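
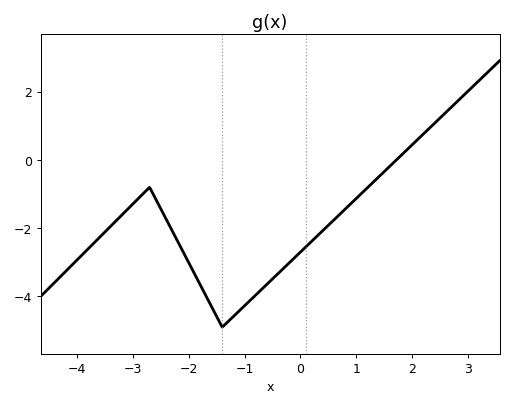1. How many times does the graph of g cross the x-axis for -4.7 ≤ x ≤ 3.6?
1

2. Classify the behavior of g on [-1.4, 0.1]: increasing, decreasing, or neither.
increasing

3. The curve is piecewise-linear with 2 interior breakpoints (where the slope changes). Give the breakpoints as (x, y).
(-2.7, -0.8); (-1.4, -4.9)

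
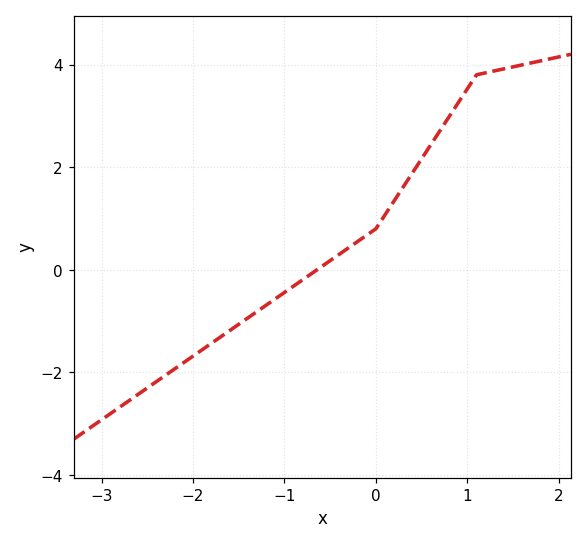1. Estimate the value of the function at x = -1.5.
-1.06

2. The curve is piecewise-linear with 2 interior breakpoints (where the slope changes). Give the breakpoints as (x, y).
(0, 0.8); (1.1, 3.8)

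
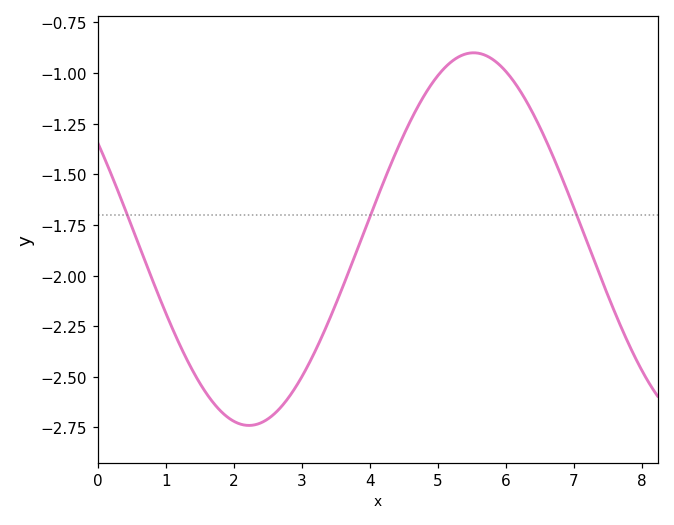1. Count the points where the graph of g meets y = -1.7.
3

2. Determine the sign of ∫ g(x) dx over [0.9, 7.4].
negative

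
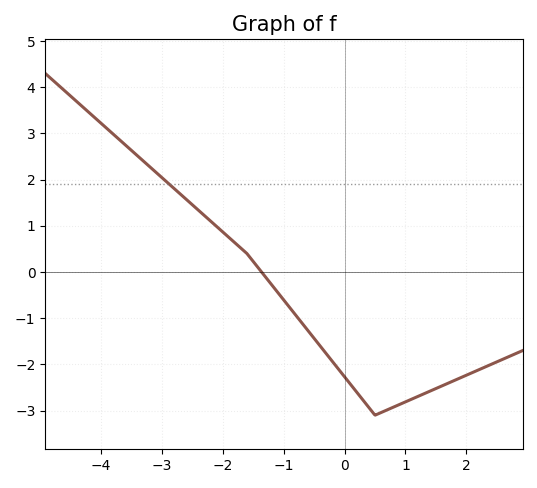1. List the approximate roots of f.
-1.36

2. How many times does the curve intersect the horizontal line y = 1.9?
1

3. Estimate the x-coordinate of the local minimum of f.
0.503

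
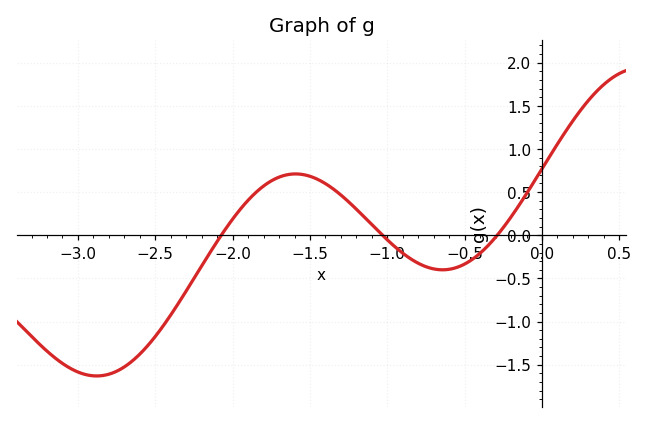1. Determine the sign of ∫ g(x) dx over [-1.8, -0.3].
positive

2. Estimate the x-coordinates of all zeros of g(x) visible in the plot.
-2.07, -1.03, -0.29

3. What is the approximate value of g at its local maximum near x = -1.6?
0.711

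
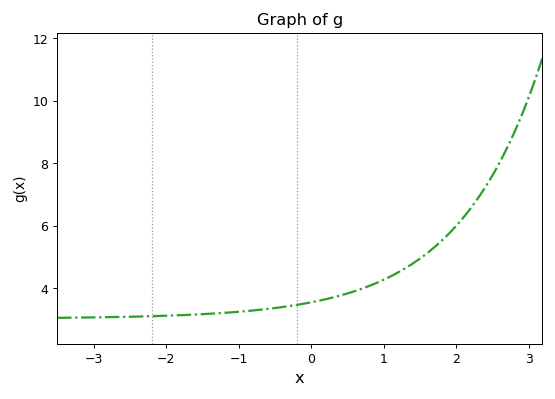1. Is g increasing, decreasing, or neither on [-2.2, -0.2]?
increasing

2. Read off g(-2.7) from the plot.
3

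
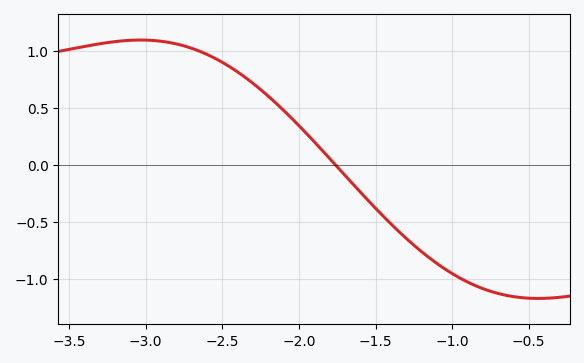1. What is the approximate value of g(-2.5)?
0.9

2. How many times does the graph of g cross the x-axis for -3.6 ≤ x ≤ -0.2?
1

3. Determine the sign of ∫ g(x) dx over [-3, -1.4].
positive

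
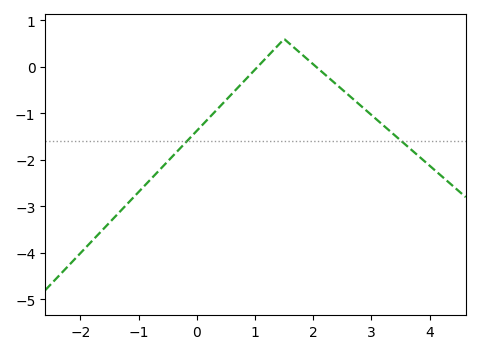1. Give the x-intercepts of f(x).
1.04, 2.05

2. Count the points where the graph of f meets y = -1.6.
2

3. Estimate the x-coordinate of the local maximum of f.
1.5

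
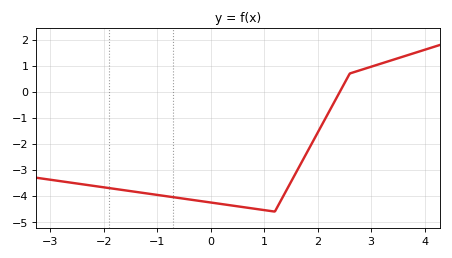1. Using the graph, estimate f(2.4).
-0.057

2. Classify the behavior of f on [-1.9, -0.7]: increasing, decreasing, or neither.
decreasing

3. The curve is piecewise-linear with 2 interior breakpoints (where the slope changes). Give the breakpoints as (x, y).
(1.2, -4.6); (2.6, 0.7)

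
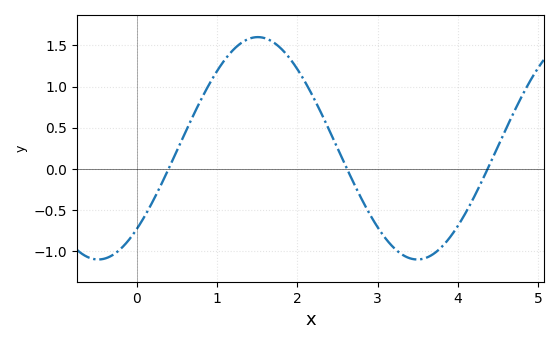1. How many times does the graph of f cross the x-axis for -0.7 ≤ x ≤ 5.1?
3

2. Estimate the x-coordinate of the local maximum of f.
1.51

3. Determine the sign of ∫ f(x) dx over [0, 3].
positive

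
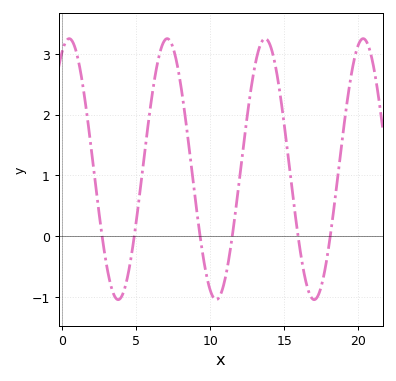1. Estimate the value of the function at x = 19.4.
2.47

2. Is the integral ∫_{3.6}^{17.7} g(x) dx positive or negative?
positive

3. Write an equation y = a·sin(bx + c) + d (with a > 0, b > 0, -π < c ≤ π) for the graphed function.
y = 2.15sin(0.95x + 1.11) + 1.1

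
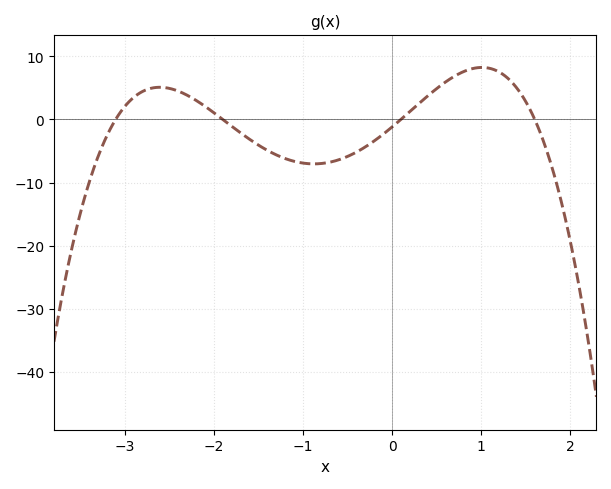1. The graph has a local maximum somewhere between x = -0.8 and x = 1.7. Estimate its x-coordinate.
1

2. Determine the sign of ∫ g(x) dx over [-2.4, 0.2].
negative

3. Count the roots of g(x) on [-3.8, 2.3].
4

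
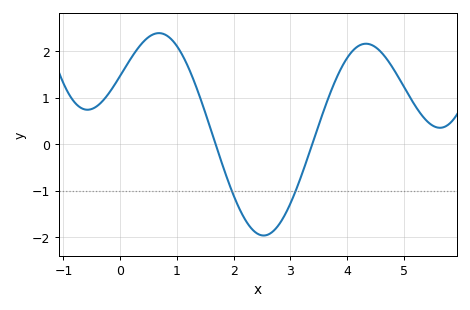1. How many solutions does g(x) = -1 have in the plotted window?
2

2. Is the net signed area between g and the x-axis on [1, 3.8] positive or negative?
negative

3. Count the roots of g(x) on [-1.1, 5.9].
2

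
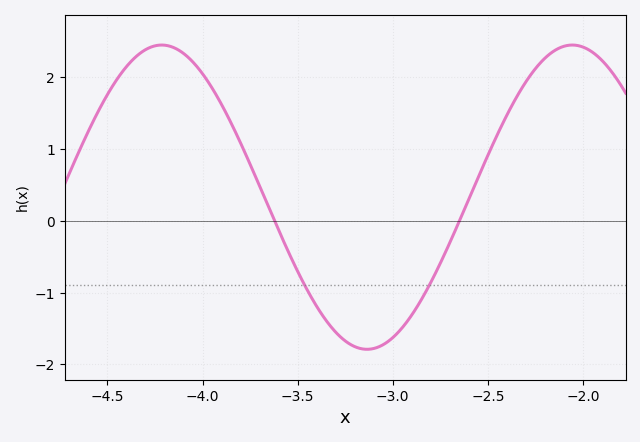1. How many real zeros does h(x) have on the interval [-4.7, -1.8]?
2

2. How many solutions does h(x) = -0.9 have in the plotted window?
2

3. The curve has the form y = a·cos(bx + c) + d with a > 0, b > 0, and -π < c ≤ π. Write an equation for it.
y = 2.12cos(2.91x - 0.302) + 0.33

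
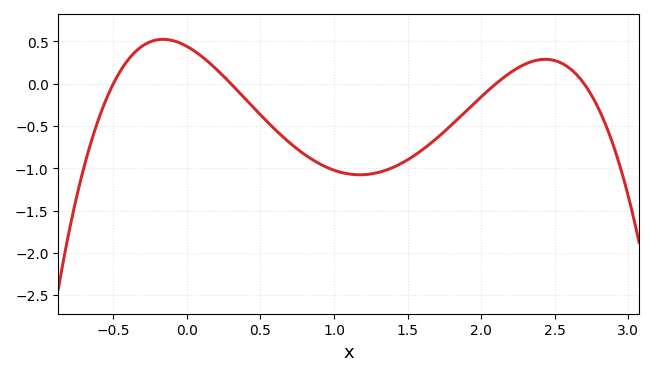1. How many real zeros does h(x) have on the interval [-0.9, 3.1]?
4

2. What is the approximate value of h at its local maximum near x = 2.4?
0.289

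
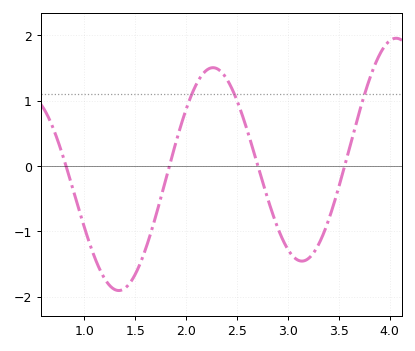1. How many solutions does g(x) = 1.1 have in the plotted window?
3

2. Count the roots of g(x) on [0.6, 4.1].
4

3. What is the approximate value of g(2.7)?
0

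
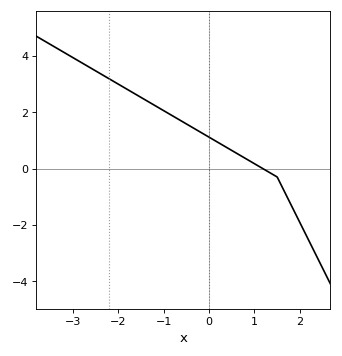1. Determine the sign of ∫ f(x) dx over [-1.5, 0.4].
positive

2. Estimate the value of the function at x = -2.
3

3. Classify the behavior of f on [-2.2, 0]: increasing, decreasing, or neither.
decreasing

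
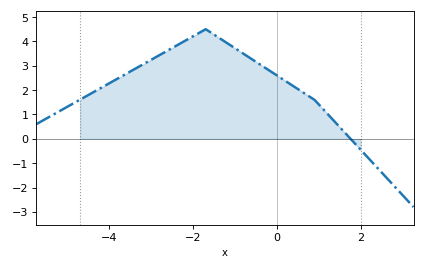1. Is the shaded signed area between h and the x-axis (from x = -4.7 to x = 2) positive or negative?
positive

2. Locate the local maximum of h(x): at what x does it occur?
-1.7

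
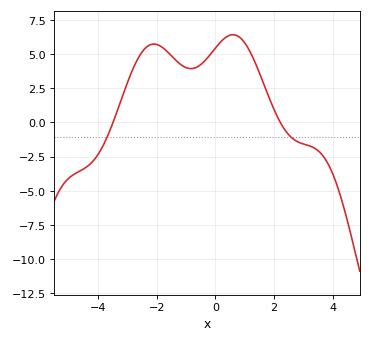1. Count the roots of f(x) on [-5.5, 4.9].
2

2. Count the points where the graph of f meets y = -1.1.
2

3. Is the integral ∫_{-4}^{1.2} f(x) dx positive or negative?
positive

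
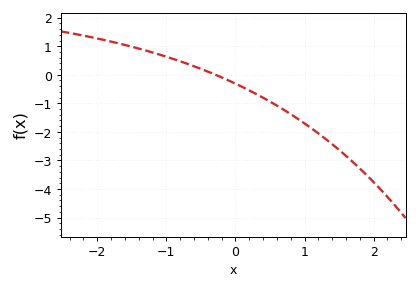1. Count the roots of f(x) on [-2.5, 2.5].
1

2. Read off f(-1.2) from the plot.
0.781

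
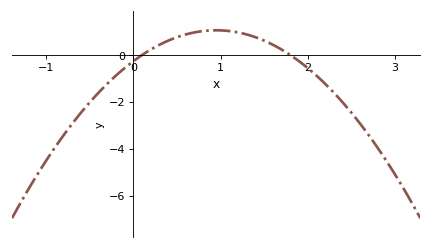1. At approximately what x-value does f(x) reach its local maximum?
1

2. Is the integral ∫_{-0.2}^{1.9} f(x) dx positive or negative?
positive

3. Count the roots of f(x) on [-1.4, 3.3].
2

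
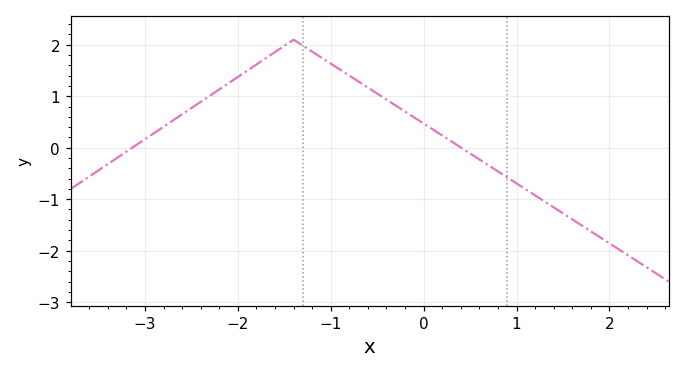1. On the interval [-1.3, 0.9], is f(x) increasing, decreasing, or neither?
decreasing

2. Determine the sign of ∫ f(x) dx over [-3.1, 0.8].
positive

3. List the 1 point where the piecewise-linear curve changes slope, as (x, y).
(-1.4, 2.1)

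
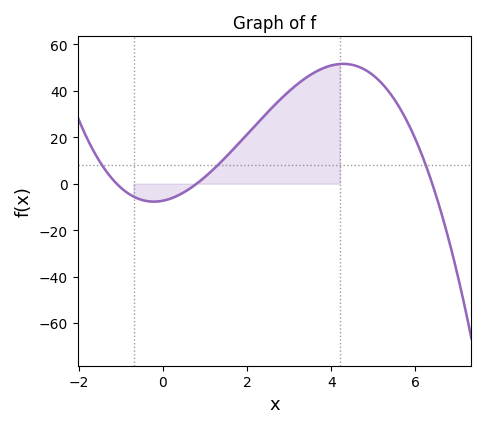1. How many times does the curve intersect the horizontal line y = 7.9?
3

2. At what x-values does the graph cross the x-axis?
-1, 0.8, 6.4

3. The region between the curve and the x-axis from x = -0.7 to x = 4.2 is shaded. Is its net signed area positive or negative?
positive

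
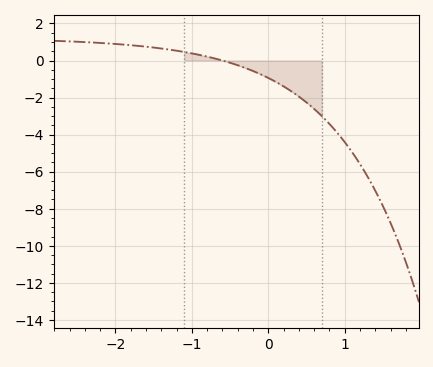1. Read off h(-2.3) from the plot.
1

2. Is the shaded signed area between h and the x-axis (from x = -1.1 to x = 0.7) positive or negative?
negative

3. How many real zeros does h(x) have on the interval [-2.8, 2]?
1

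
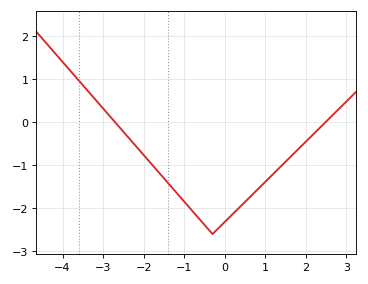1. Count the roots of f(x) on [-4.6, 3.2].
2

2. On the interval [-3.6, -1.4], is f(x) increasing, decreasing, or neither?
decreasing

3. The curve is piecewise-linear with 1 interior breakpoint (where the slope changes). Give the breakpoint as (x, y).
(-0.3, -2.6)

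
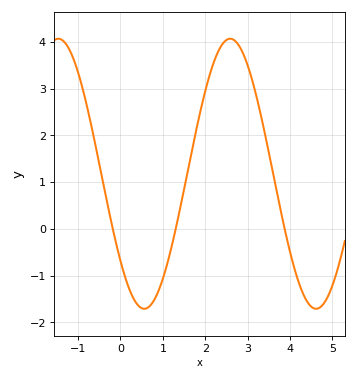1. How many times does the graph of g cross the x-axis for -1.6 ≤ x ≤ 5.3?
3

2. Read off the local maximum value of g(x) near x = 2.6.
4.1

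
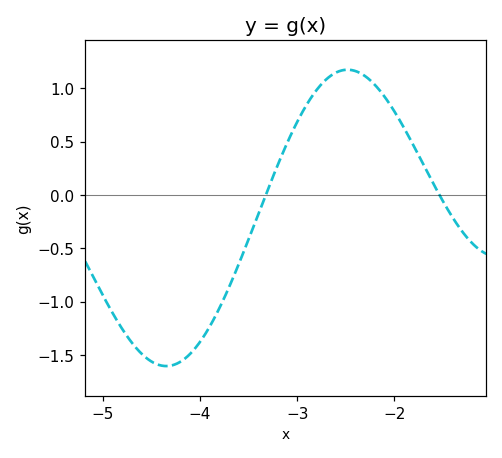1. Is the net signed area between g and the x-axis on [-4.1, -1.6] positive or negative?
positive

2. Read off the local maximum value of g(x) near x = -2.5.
1.15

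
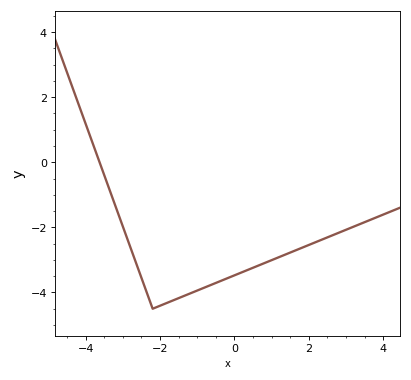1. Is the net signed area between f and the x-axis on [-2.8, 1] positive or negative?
negative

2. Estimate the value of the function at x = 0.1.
-3.4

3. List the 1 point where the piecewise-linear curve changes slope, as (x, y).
(-2.2, -4.5)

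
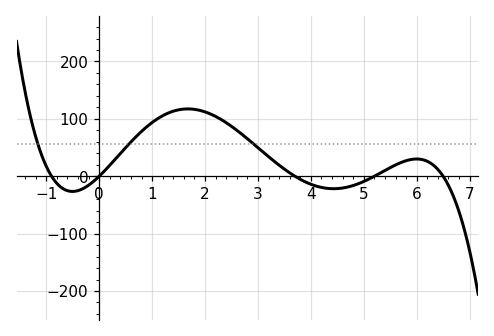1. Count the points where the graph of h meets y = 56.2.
3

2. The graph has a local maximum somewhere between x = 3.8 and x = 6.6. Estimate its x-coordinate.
6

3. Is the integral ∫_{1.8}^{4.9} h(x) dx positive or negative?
positive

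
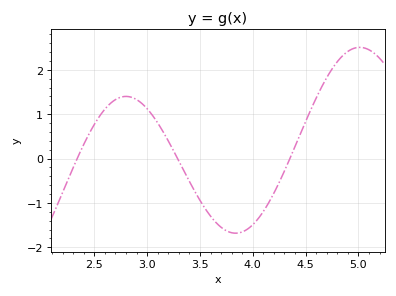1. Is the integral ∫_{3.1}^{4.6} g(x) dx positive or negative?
negative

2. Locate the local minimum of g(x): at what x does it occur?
3.84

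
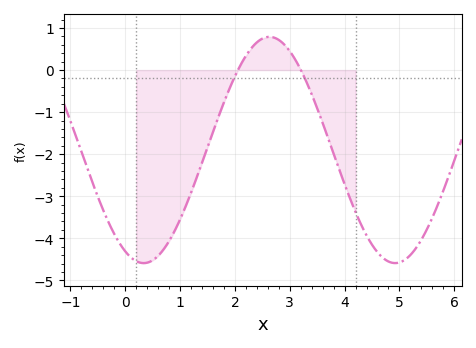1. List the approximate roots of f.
2.05, 3.2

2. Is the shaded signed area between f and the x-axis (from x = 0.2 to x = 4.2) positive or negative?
negative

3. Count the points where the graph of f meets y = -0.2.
2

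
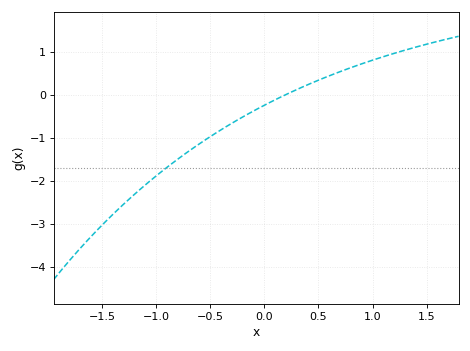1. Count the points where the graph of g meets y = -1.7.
1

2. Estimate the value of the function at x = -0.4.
-0.8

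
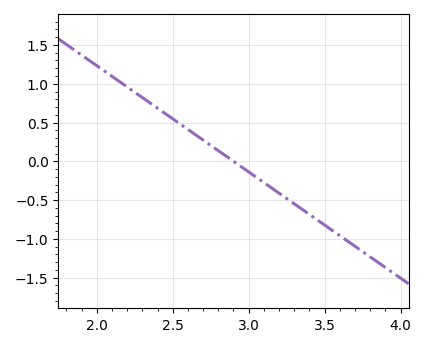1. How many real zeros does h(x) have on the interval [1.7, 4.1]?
1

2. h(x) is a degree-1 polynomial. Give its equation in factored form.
y = -1.37(x - 2.9)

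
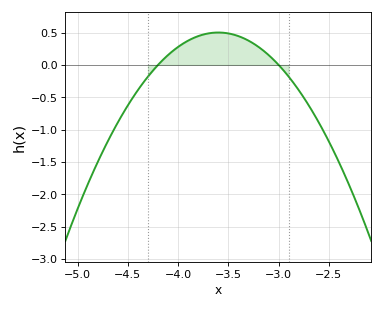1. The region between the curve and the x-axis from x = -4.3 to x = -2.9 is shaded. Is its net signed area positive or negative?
positive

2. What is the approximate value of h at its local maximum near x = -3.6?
0.5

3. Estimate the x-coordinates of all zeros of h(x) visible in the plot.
-4.2, -3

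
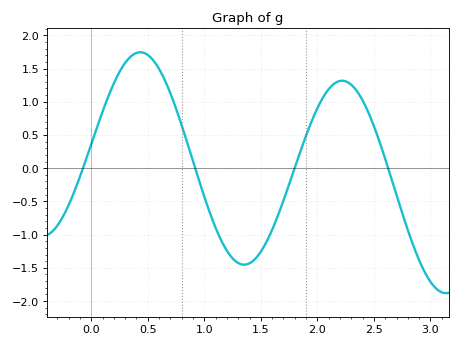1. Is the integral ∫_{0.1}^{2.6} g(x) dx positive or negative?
positive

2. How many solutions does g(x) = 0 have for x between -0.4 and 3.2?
4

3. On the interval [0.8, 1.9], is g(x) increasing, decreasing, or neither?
neither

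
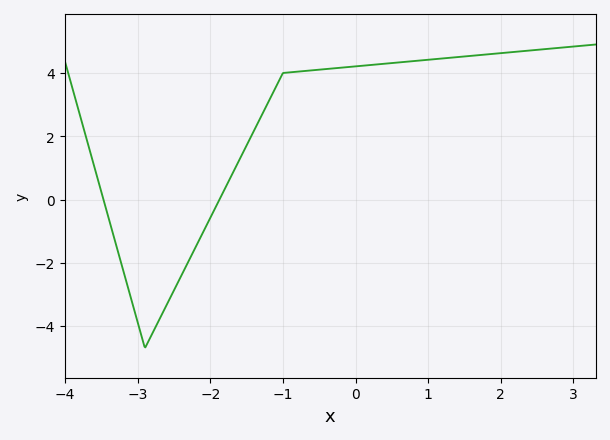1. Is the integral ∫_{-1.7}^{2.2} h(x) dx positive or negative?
positive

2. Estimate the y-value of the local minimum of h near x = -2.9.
-4.69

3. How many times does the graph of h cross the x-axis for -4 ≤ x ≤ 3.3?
2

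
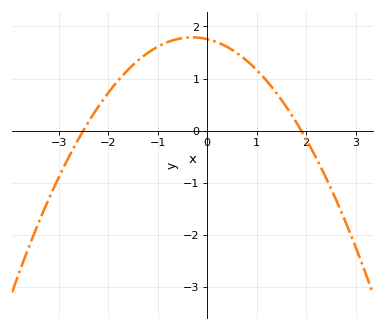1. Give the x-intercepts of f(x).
-2.5, 1.9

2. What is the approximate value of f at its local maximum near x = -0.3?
1.79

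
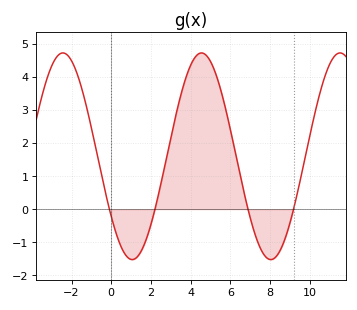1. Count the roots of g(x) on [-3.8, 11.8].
4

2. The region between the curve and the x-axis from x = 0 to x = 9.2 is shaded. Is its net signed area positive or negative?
positive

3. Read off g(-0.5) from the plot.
1.1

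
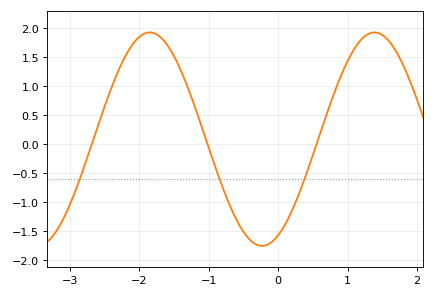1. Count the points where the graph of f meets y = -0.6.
3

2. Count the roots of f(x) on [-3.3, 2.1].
3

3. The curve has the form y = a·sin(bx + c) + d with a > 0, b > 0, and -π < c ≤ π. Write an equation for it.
y = 1.84sin(1.9x - 1.1) + 0.08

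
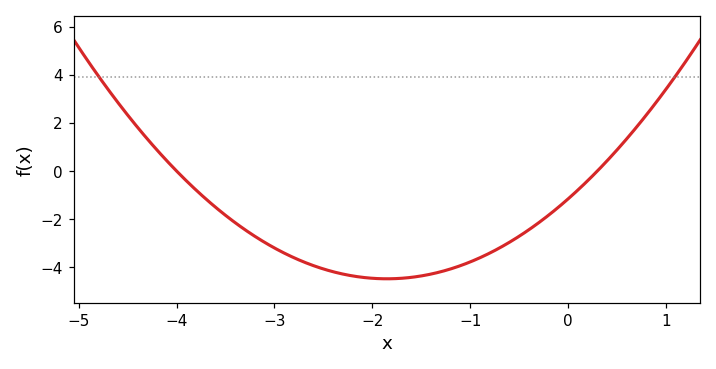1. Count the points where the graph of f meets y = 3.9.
2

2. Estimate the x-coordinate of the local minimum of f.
-1.85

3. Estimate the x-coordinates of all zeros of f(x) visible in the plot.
-4, 0.3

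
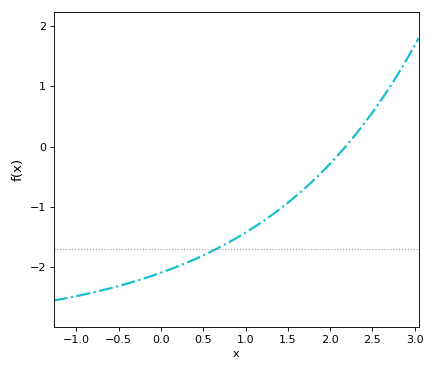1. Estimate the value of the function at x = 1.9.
-0.425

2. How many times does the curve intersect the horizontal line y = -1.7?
1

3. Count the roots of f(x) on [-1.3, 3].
1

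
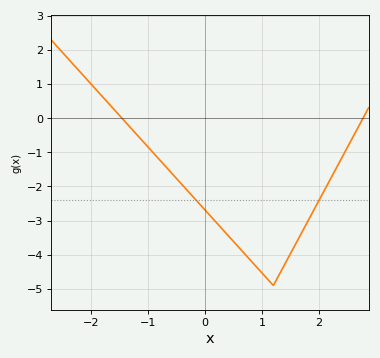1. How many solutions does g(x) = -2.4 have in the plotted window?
2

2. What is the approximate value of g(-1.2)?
-0.469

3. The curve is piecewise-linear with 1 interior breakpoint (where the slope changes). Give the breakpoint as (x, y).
(1.2, -4.9)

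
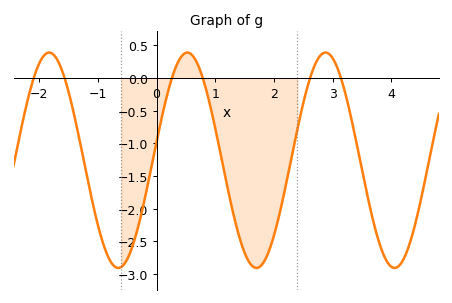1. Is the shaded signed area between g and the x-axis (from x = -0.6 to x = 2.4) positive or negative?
negative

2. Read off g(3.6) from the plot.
-1.85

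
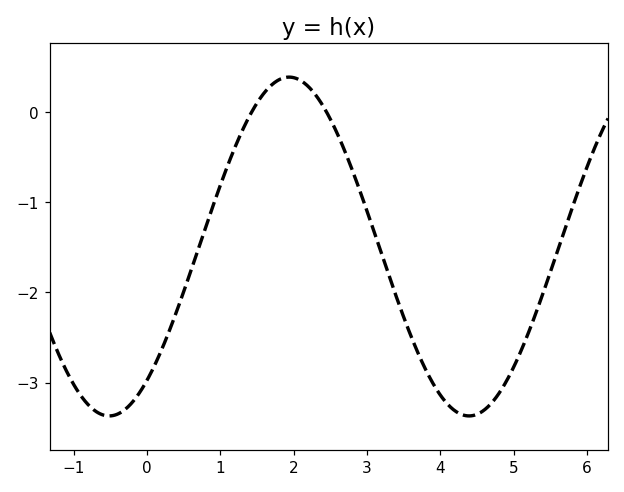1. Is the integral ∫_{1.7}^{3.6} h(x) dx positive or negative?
negative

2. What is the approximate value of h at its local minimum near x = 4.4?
-3.37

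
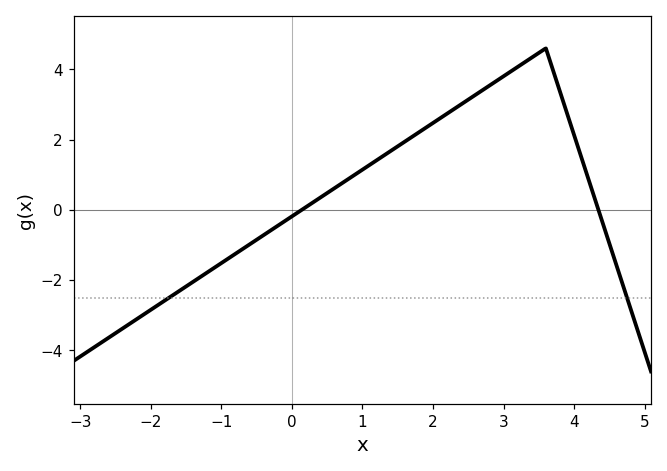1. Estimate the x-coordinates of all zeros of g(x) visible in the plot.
0.2, 4.4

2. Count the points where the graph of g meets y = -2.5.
2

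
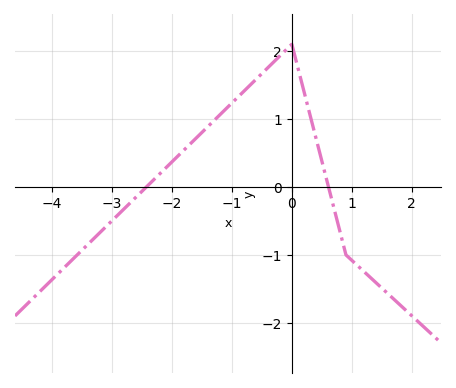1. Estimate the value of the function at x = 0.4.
0.722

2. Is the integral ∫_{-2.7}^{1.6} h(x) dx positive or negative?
positive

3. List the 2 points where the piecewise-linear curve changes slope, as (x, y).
(0, 2.1); (0.9, -1)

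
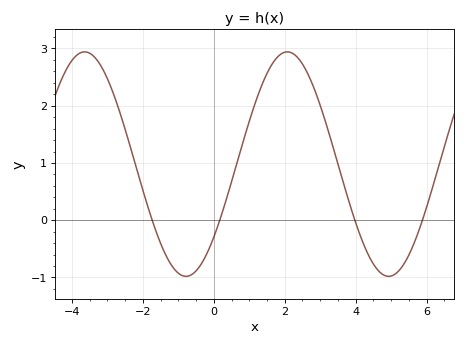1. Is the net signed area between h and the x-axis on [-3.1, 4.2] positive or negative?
positive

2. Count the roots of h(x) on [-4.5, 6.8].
4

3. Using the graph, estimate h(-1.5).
-0.4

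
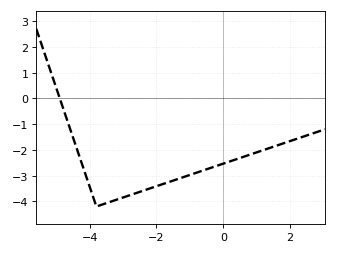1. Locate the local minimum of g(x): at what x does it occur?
-3.8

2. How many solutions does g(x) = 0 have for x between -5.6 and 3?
1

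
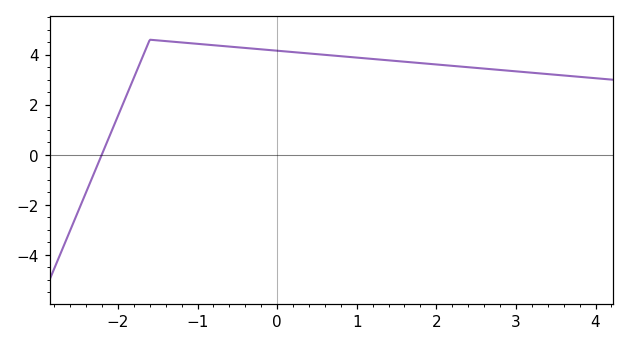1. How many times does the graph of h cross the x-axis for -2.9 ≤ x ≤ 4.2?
1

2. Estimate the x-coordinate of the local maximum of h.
-1.6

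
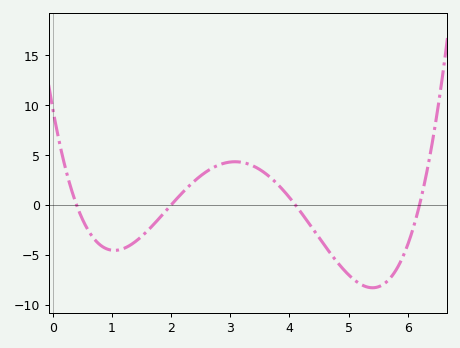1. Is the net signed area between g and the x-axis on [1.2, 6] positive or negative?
negative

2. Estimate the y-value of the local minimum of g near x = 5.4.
-8.5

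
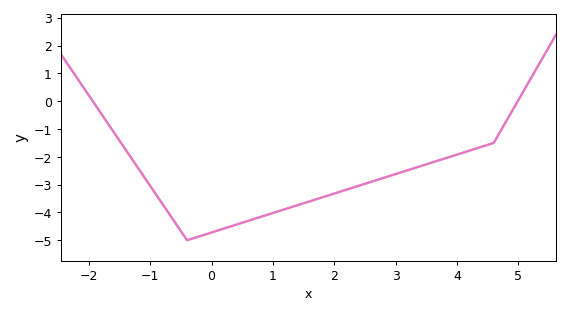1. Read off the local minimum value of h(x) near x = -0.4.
-5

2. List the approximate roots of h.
-1.94, 4.99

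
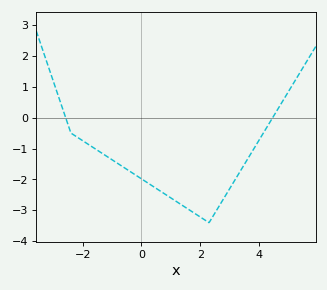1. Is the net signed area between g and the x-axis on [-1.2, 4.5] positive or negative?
negative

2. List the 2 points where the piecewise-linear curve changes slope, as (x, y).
(-2.4, -0.5); (2.3, -3.4)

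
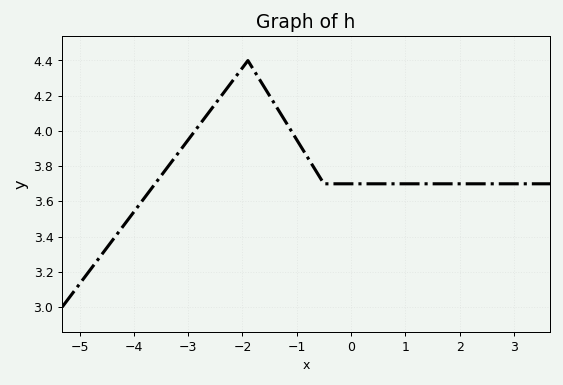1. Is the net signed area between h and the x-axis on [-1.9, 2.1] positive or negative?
positive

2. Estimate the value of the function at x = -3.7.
3.66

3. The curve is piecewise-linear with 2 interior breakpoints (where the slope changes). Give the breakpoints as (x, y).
(-1.9, 4.4); (-0.5, 3.7)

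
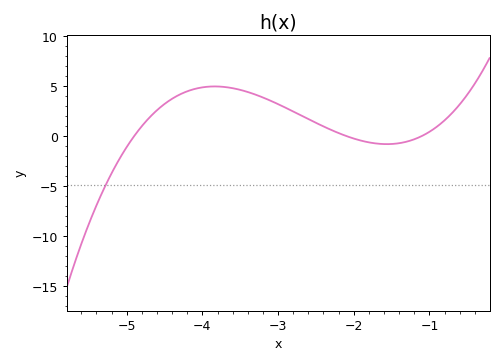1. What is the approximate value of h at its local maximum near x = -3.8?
5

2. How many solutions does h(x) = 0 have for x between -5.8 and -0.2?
3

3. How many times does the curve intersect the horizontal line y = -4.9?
1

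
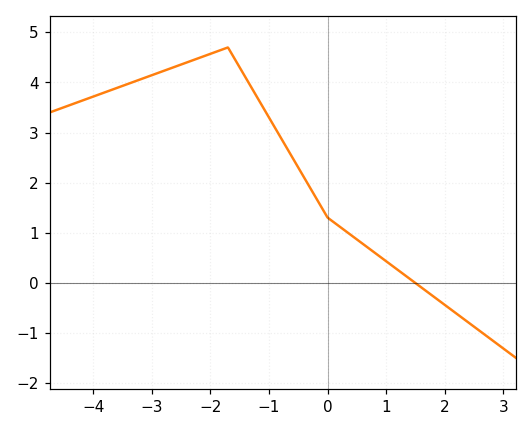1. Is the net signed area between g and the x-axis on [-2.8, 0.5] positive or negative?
positive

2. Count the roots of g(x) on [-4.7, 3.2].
1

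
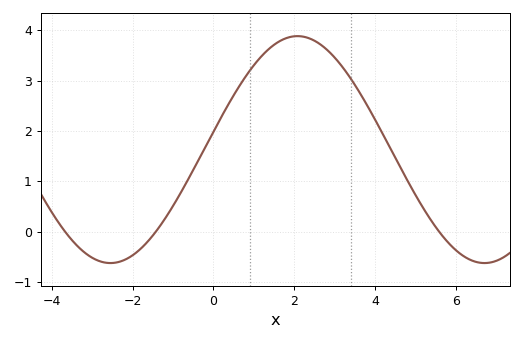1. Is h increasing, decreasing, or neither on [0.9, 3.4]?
neither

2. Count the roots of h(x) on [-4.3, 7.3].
3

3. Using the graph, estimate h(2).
3.9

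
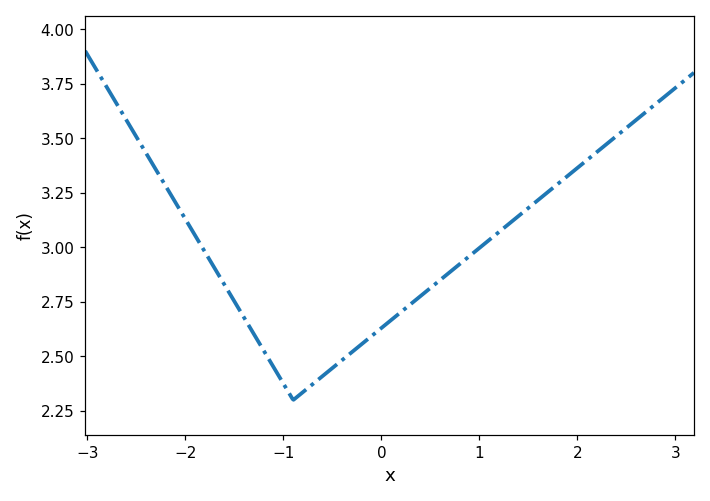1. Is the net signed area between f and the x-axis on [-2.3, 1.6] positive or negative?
positive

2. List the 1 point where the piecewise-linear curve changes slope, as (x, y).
(-0.9, 2.3)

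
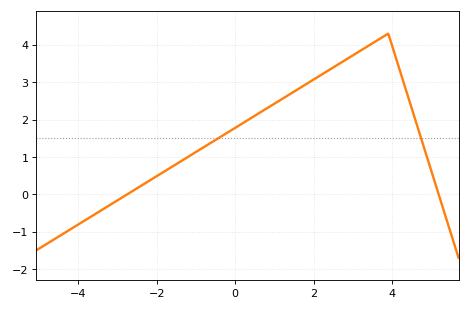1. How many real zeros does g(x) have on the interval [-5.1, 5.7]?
2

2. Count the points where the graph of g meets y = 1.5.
2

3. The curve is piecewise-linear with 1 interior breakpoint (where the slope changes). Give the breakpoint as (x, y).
(3.9, 4.3)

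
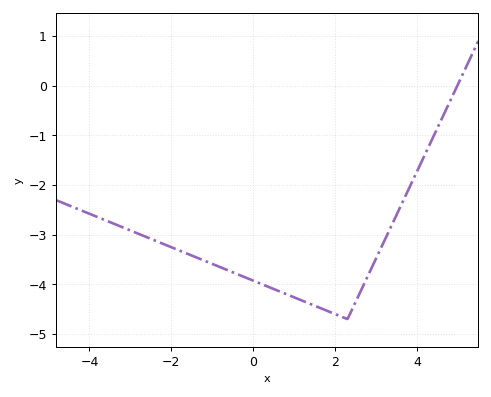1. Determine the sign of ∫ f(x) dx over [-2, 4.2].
negative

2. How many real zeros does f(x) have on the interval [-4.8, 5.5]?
1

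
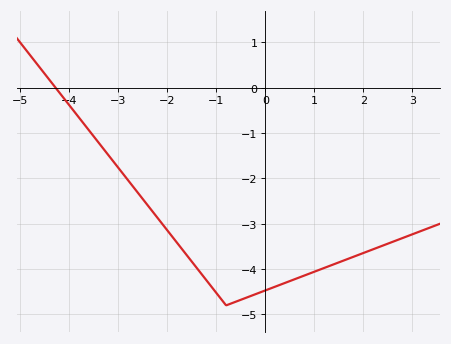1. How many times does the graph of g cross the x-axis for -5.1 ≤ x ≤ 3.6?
1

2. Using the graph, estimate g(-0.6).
-4.7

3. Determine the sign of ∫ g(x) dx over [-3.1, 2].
negative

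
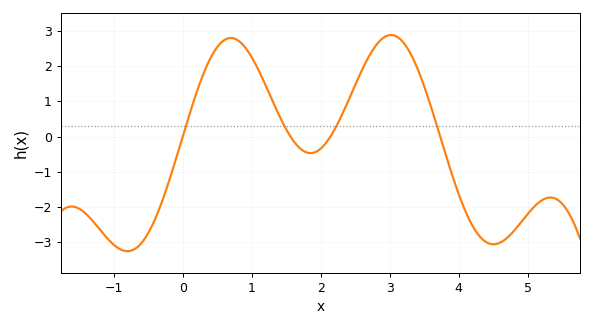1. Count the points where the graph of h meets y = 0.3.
4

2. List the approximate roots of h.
0, 1.6, 2.2, 3.8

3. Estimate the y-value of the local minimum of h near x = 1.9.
-0.5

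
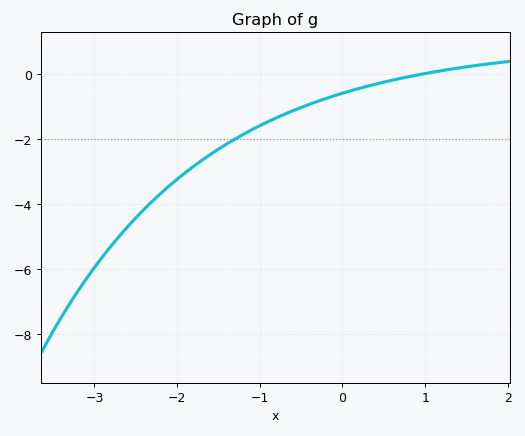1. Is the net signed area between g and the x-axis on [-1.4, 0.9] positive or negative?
negative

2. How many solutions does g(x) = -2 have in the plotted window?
1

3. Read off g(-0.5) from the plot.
-1.03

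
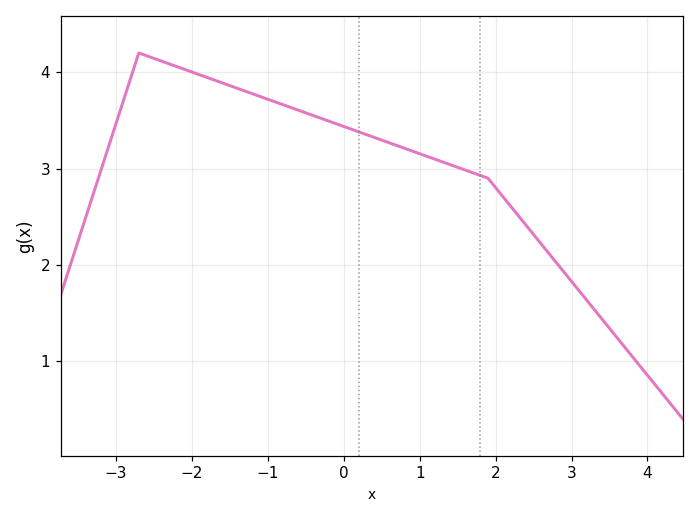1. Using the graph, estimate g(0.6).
3.3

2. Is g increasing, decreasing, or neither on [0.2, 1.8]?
decreasing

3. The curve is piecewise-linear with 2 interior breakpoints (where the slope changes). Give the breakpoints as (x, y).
(-2.7, 4.2); (1.9, 2.9)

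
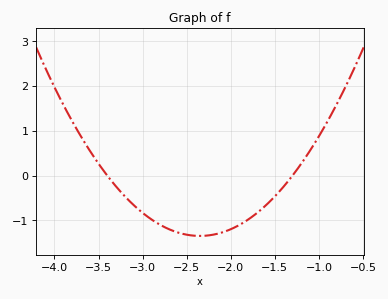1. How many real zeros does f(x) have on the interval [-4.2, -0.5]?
2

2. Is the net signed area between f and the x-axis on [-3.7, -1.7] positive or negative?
negative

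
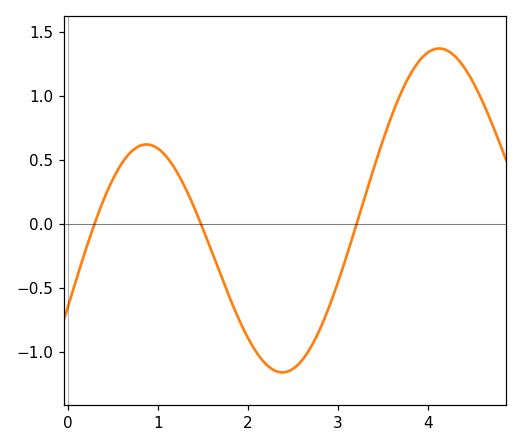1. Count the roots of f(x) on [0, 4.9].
3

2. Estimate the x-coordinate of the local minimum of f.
2.4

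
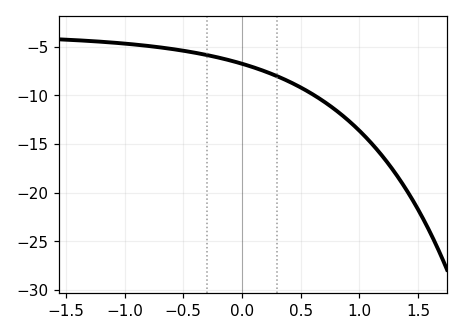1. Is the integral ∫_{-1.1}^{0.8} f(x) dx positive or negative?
negative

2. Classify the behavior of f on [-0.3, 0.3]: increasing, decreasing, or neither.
decreasing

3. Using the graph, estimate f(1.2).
-16.3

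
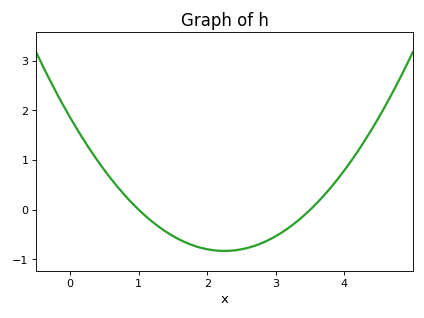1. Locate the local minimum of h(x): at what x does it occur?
2.3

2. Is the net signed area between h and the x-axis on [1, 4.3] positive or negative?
negative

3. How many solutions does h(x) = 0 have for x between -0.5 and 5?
2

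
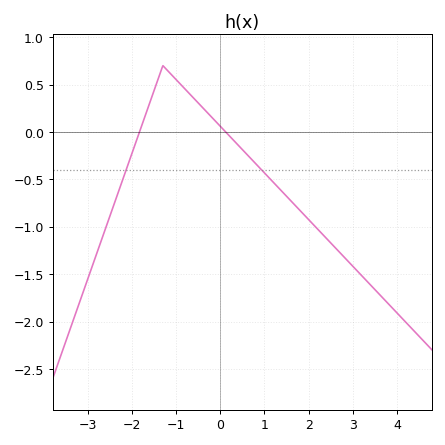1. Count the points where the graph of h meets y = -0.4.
2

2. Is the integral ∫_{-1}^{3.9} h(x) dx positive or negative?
negative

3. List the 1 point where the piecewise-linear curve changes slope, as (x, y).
(-1.3, 0.7)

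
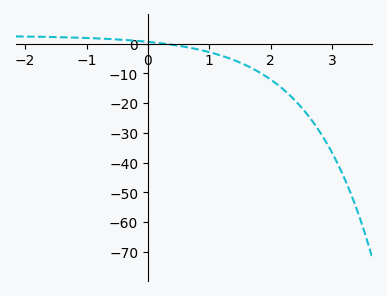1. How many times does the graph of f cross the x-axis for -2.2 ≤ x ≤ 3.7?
1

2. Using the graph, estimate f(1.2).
-4.01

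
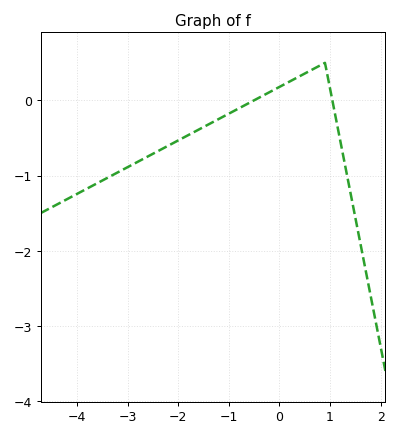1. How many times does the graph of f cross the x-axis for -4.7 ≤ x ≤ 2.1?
2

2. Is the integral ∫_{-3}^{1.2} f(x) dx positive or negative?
negative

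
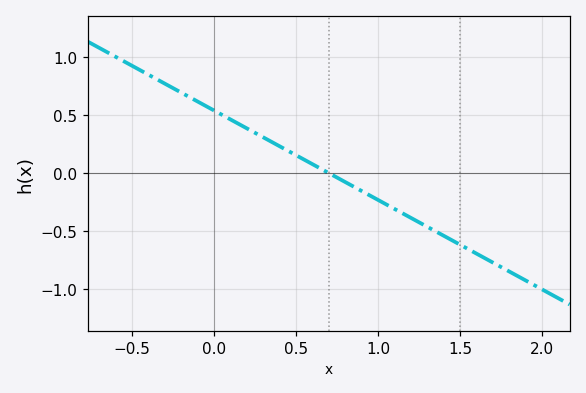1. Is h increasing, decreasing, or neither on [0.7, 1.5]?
decreasing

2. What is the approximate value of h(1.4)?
-0.539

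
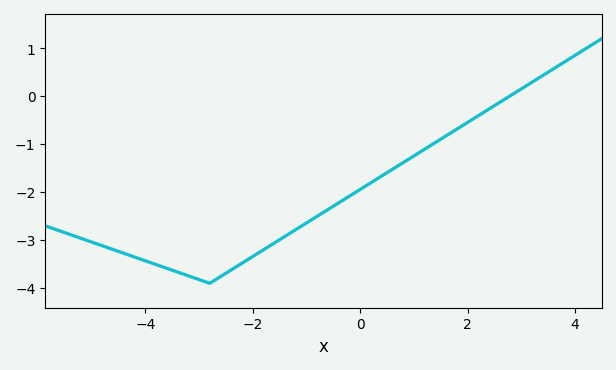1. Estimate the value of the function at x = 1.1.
-1.17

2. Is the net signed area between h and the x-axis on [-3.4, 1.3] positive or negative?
negative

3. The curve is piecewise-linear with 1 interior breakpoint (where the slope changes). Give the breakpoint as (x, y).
(-2.8, -3.9)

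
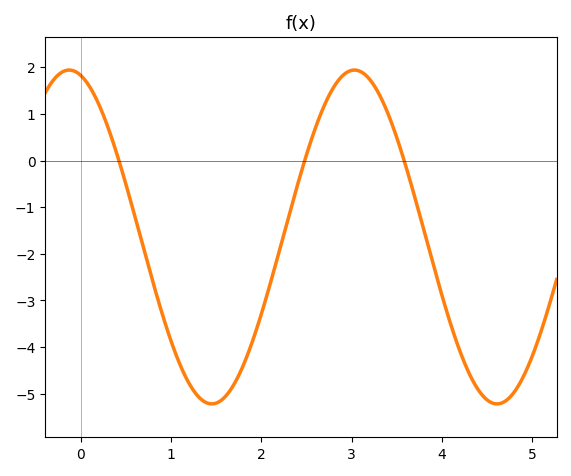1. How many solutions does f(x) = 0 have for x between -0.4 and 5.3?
3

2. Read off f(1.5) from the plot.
-5.2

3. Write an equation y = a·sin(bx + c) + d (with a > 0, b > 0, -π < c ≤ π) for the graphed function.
y = 3.58sin(2x + 1.8) - 1.64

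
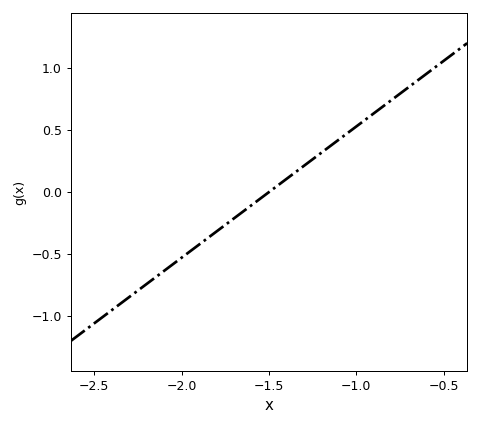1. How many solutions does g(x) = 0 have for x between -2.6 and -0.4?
1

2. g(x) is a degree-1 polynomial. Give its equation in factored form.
y = 1.06(x + 1.5)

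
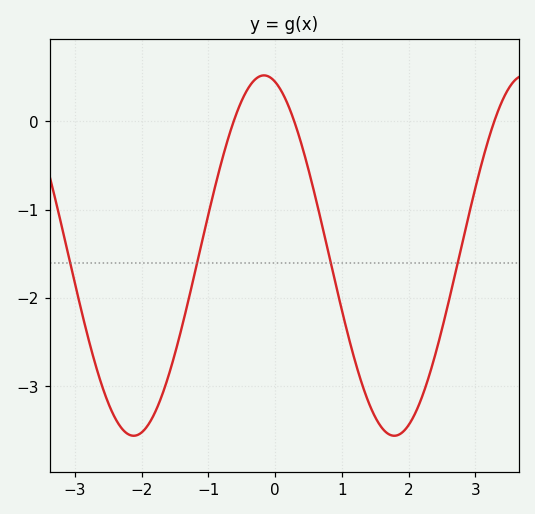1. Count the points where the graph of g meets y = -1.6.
4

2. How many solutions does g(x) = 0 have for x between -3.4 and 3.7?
3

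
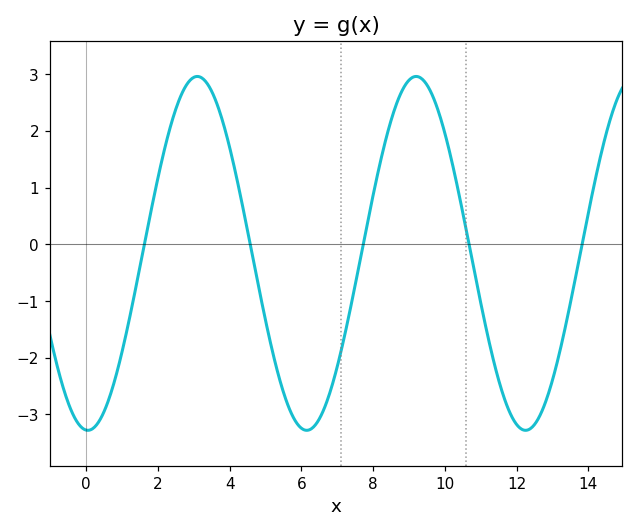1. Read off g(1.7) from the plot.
0.248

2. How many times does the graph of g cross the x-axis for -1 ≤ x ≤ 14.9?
5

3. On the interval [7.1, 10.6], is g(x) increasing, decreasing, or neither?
neither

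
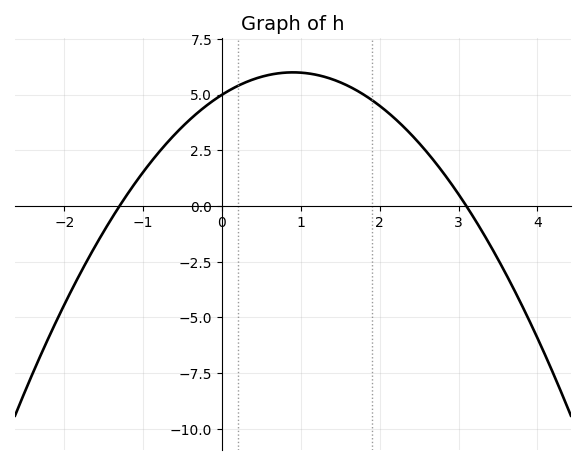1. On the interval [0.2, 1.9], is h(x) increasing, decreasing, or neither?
neither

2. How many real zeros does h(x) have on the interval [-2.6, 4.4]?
2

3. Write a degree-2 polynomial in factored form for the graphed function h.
y = -1.24(x + 1.3)(x - 3.1)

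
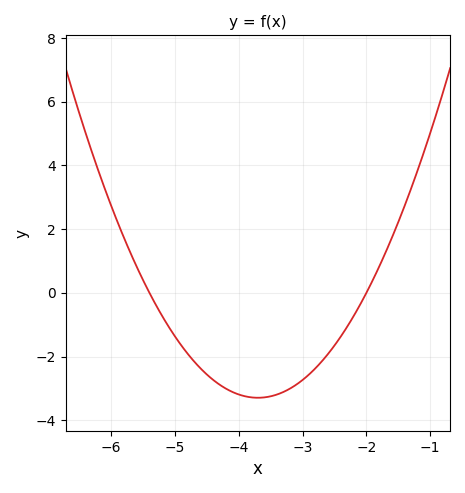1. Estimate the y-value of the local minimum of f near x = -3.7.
-3.29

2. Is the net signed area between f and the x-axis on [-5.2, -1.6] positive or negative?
negative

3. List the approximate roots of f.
-5.4, -2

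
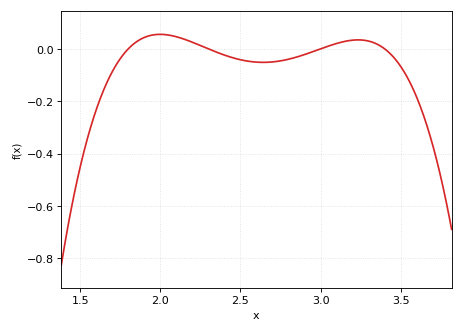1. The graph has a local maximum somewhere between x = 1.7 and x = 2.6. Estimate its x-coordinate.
2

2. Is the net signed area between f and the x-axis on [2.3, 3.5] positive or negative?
negative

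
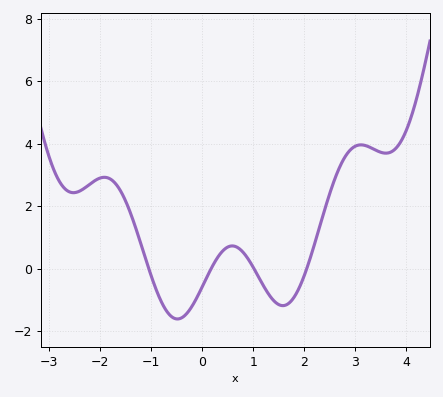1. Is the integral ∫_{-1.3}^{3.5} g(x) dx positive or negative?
positive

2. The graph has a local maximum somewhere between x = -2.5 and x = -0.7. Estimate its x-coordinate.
-1.92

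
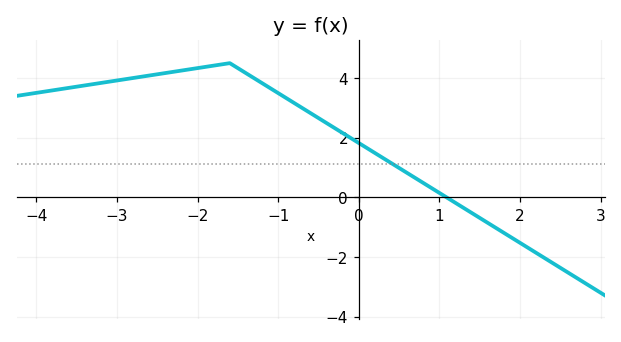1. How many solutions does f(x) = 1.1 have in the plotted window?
1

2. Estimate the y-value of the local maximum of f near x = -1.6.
4.4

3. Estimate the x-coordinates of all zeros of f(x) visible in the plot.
1.1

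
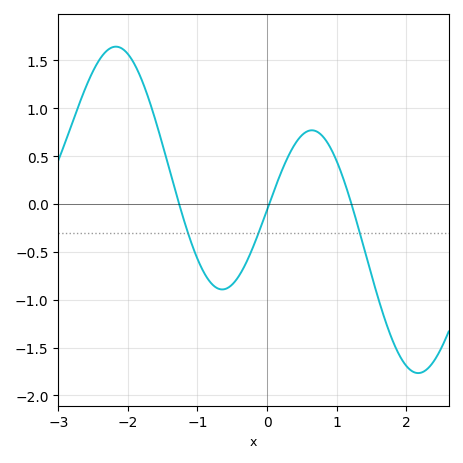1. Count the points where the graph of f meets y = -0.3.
3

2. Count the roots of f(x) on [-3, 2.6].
3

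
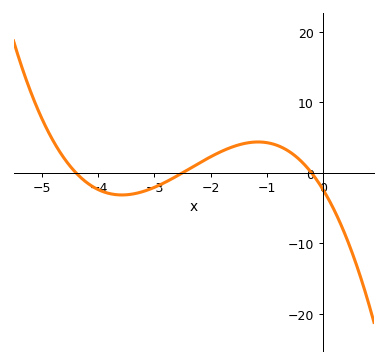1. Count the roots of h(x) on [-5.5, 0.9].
3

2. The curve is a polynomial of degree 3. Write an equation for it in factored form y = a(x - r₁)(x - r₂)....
y = -1.05(x + 4.4)(x + 2.5)(x + 0.2)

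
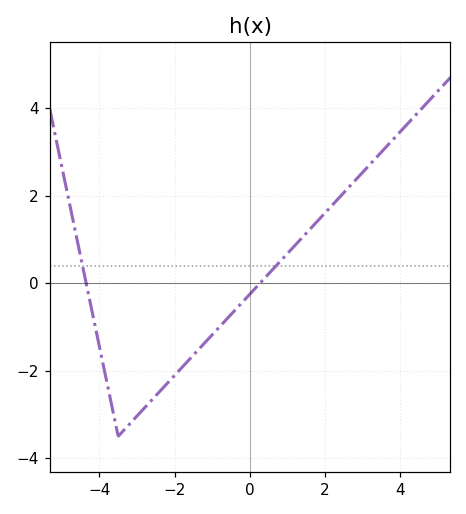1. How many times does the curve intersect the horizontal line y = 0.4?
2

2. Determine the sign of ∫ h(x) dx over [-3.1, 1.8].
negative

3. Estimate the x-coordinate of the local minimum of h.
-3.4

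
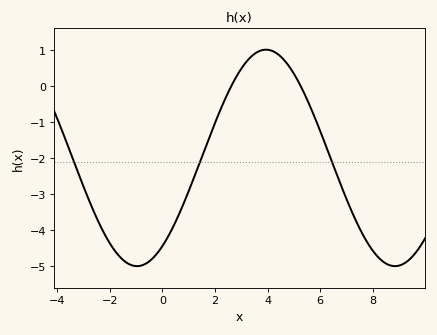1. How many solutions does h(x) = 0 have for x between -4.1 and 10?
2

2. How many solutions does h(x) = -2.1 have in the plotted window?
3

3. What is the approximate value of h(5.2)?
0.1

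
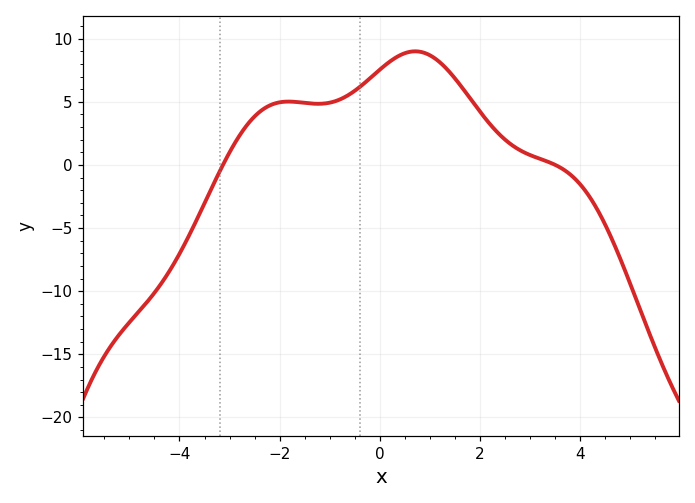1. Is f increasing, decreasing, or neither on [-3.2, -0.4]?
neither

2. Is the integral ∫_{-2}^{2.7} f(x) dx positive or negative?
positive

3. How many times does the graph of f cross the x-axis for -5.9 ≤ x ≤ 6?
2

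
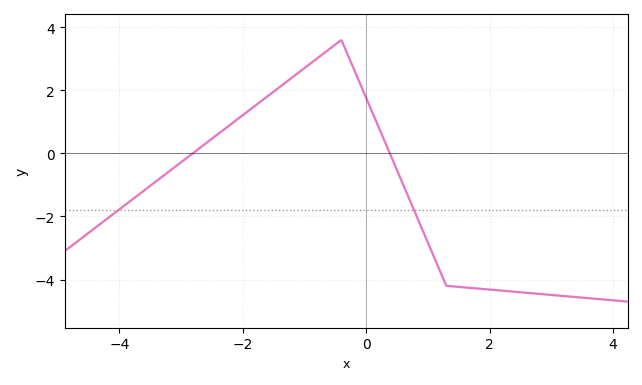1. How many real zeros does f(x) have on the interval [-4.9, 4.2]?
2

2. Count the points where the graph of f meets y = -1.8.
2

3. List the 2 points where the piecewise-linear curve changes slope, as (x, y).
(-0.4, 3.6); (1.3, -4.2)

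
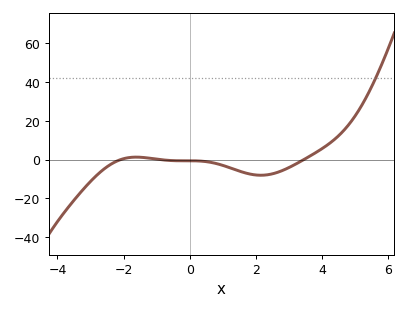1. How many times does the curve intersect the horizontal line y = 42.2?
1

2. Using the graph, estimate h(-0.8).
0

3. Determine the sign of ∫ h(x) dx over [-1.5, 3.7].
negative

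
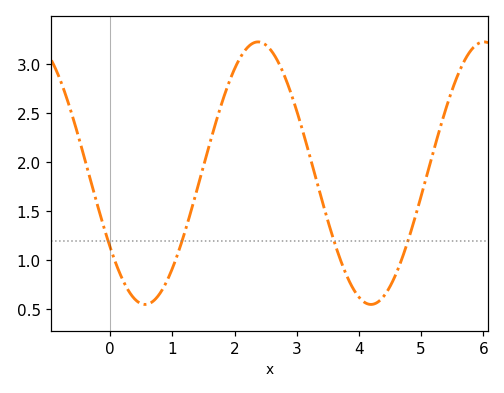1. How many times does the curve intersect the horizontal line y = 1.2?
4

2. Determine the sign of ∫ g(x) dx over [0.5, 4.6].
positive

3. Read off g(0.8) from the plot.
0.662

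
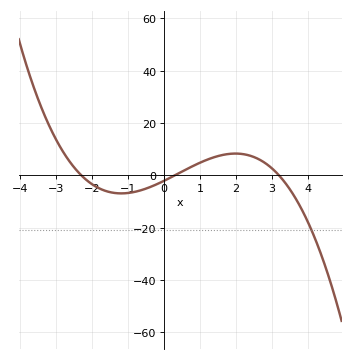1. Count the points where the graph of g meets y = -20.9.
1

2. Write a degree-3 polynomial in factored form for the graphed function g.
y = -0.95(x + 2.3)(x - 0.3)(x - 3.2)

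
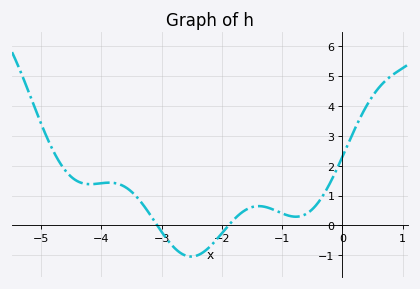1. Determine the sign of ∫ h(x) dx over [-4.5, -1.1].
positive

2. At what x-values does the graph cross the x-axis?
-3.07, -1.89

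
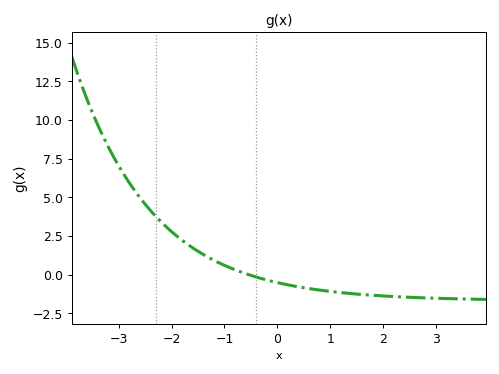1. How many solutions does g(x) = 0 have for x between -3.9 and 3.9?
1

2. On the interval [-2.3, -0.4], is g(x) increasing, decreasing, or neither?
decreasing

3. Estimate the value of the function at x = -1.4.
1.31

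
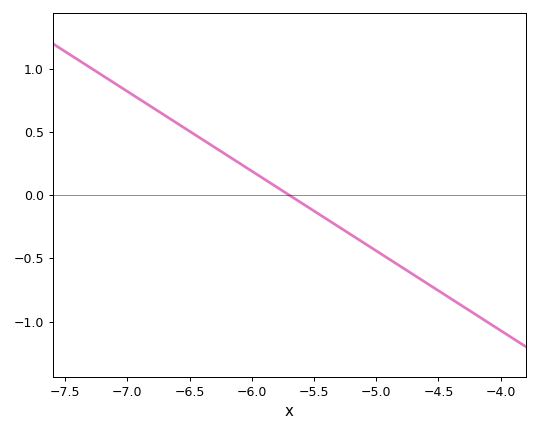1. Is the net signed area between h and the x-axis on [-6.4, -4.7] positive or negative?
negative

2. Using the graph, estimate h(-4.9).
-0.504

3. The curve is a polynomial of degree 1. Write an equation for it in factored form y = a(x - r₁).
y = -0.63(x + 5.7)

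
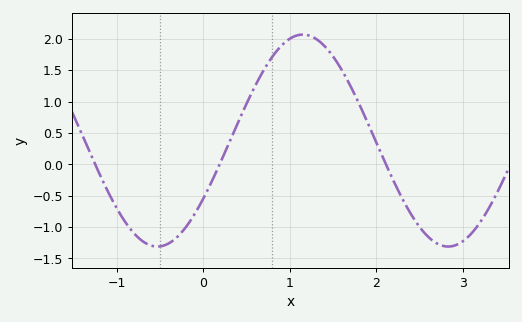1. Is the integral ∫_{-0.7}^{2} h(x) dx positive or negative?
positive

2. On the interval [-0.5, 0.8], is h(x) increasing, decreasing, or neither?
increasing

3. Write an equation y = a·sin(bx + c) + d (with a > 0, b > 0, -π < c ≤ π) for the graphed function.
y = 1.69sin(1.9x - 0.58) + 0.38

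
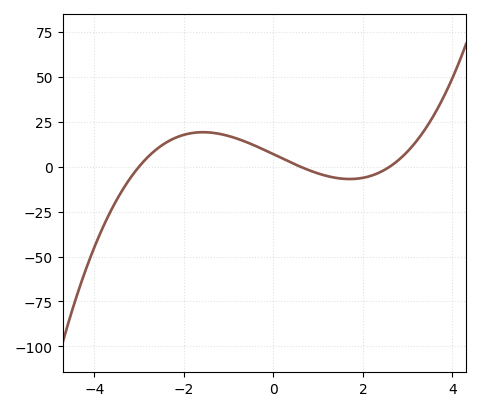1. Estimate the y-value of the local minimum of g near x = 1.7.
-6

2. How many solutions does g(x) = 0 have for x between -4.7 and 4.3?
3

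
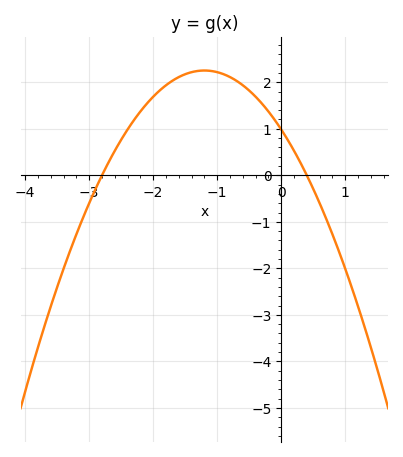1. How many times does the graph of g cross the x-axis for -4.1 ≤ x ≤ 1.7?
2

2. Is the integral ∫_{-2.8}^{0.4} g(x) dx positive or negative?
positive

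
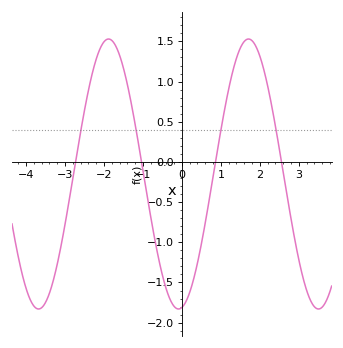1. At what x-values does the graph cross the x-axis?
-2.73, -1.04, 0.862, 2.56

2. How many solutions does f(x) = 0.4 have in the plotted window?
4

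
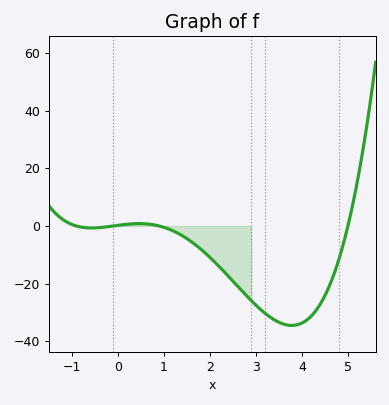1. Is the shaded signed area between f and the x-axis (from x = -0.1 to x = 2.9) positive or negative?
negative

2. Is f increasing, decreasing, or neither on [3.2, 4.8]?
neither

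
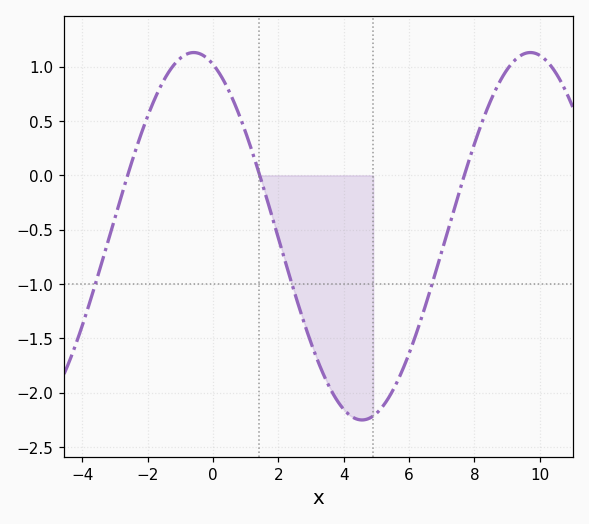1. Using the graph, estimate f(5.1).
-2.15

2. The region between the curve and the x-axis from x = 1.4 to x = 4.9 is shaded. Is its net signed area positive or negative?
negative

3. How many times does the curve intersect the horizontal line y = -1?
3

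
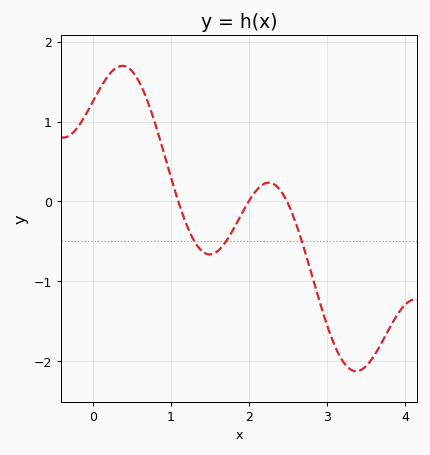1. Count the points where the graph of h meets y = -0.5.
3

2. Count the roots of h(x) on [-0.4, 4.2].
3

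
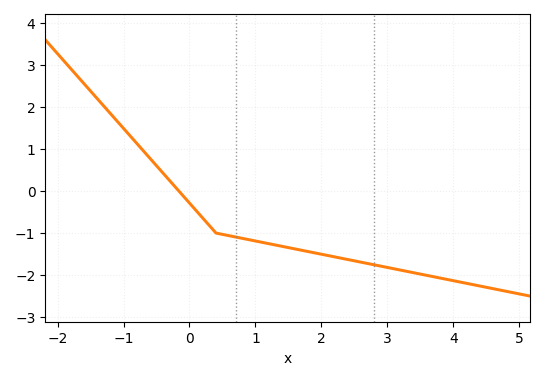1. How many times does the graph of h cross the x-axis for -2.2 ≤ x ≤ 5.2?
1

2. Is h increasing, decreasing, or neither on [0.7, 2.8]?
decreasing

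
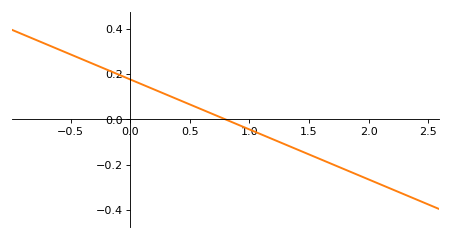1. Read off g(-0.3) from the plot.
0.242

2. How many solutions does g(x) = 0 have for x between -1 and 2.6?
1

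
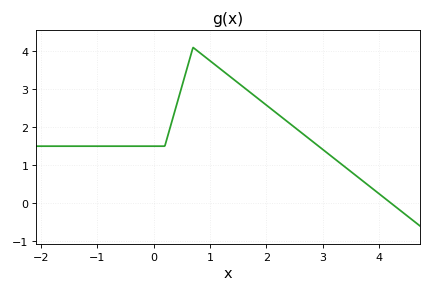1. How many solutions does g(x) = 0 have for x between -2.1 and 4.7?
1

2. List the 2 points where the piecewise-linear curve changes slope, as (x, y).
(0.2, 1.5); (0.7, 4.1)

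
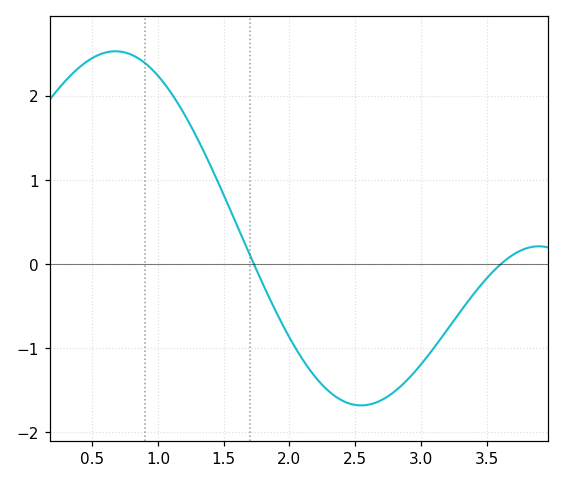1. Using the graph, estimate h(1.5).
0.8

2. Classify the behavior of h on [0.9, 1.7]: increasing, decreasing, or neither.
decreasing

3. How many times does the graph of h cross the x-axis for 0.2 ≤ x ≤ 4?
2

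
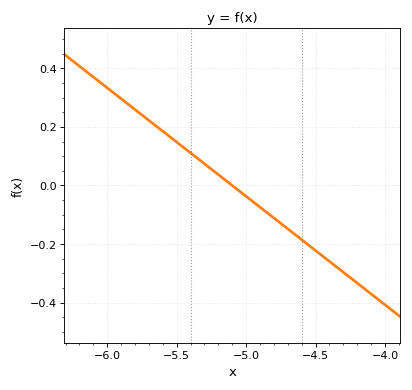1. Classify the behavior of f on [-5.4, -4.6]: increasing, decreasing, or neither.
decreasing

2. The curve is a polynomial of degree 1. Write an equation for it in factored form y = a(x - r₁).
y = -0.37(x + 5.1)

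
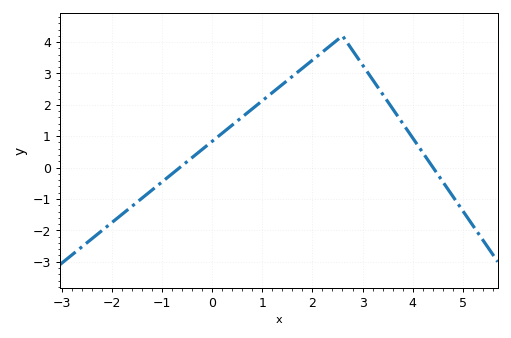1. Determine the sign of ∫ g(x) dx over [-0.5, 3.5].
positive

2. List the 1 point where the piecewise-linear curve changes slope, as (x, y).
(2.6, 4.2)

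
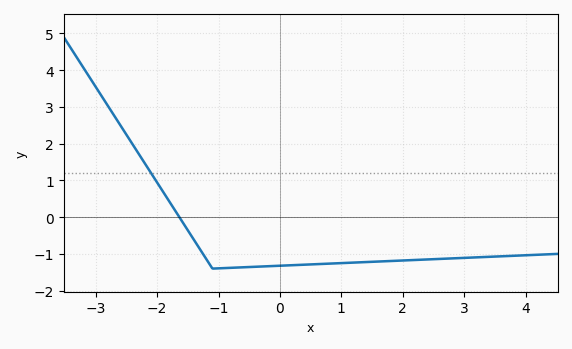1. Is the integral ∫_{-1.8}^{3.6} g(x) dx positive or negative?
negative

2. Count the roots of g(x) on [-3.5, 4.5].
1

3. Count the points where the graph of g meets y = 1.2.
1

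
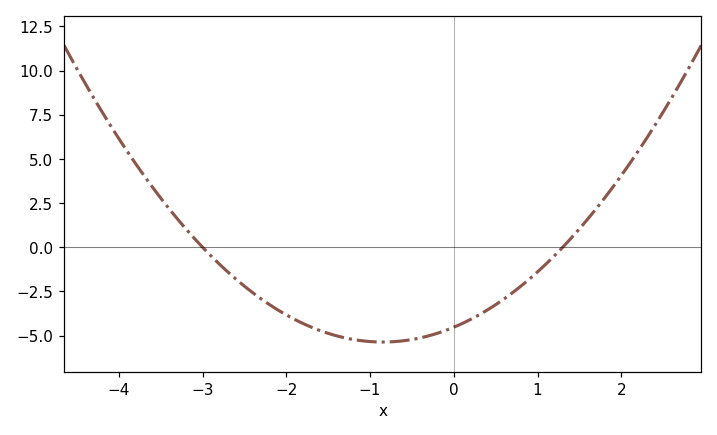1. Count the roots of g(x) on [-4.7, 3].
2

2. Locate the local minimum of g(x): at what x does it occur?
-0.8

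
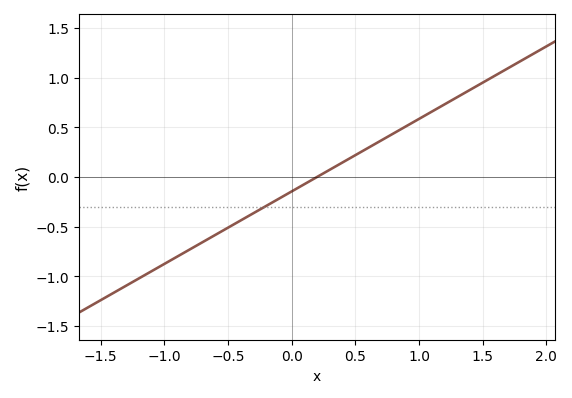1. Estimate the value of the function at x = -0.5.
-0.511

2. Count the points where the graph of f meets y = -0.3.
1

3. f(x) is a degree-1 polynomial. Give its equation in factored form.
y = 0.73(x - 0.2)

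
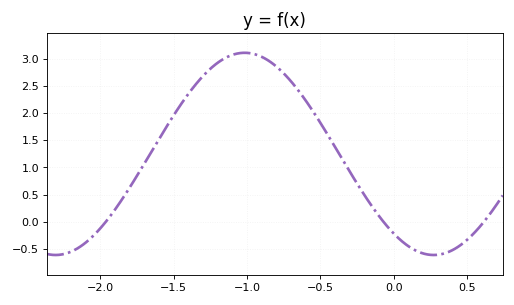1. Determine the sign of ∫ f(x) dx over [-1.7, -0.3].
positive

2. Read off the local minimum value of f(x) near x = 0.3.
-0.6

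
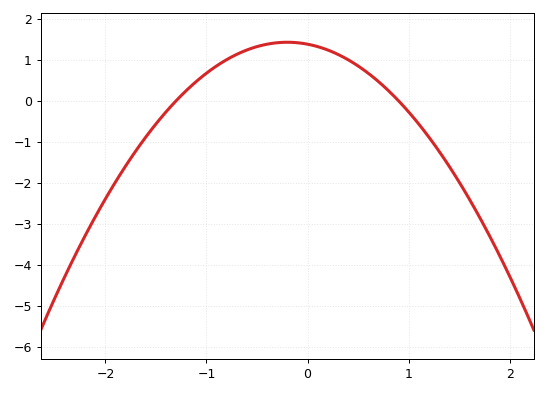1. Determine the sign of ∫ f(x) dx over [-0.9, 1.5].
positive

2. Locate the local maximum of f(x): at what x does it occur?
-0.2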